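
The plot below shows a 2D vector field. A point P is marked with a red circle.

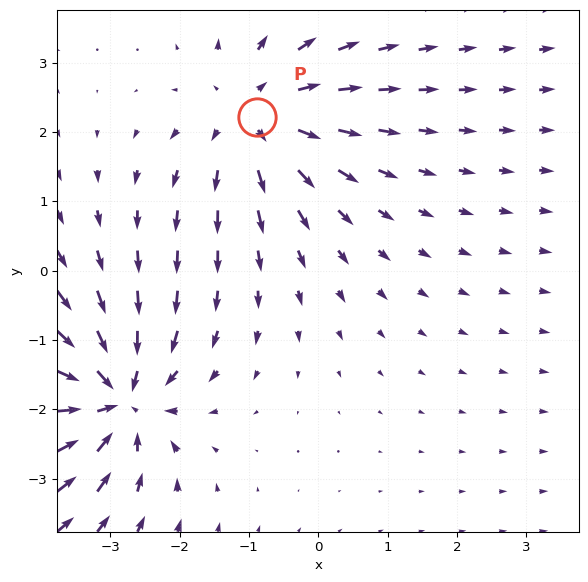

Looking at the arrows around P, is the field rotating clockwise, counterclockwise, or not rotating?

Near P at (-0.9, 2.2) the arrows show no circulation. The curl there is ≈0.

not rotating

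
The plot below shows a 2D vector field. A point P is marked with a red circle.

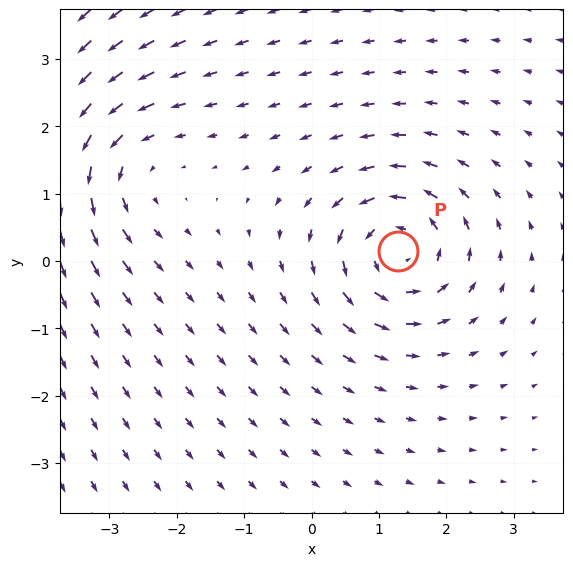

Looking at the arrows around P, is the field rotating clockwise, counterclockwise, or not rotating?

counterclockwise

Near P at (1.3, 0.2) the arrows circulate counterclockwise. The curl (z-component) there is about +6; positive curl means counterclockwise rotation.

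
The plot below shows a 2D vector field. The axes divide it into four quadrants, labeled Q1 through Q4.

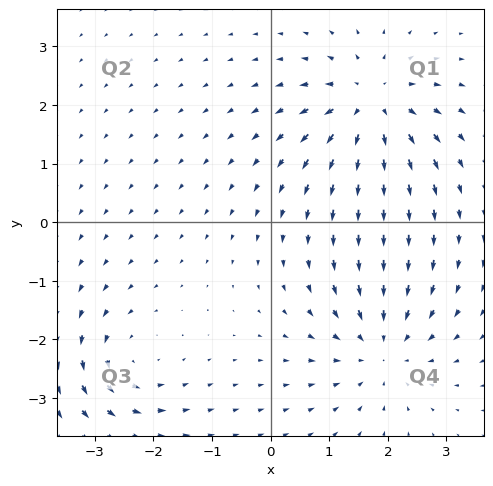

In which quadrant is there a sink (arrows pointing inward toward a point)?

Q4

The sink sits at approximately (1.9, -2.2), which lies in quadrant Q4. The divergence there is about -4, negative as expected for a sink.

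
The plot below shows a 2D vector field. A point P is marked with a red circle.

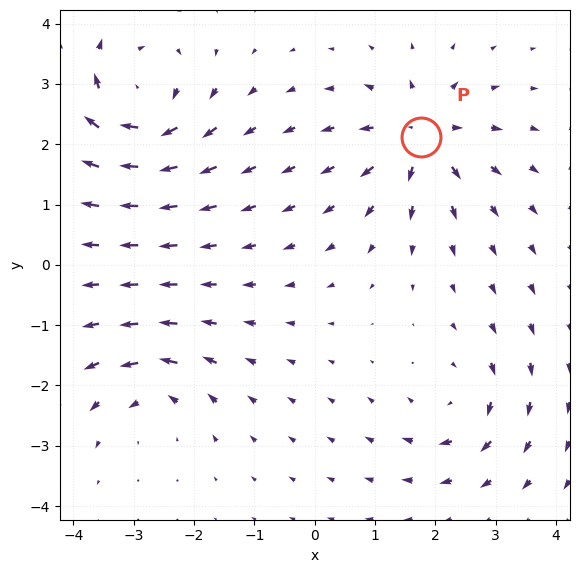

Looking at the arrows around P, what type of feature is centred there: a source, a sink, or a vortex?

source

At P (1.8, 2.1) the arrows spread outward. Divergence about +6, curl ≈0 — positive divergence with near-zero curl is a source.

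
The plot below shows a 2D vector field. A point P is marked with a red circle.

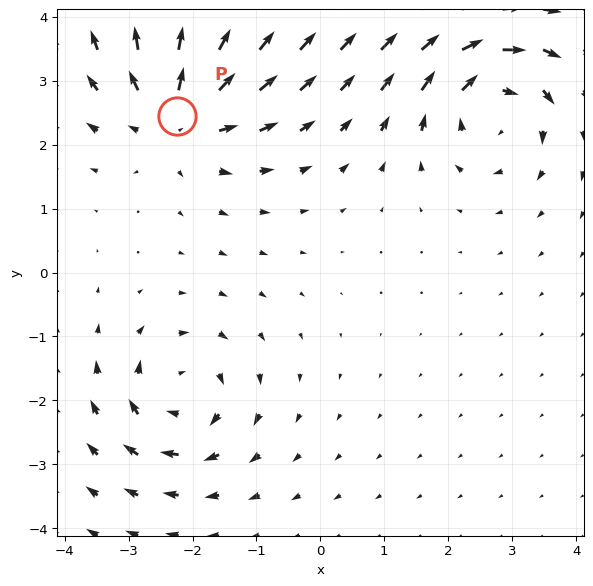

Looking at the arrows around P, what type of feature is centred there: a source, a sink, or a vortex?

At P (-2.2, 2.4) the arrows spread outward. Divergence about +5, curl ≈0 — positive divergence with near-zero curl is a source.

source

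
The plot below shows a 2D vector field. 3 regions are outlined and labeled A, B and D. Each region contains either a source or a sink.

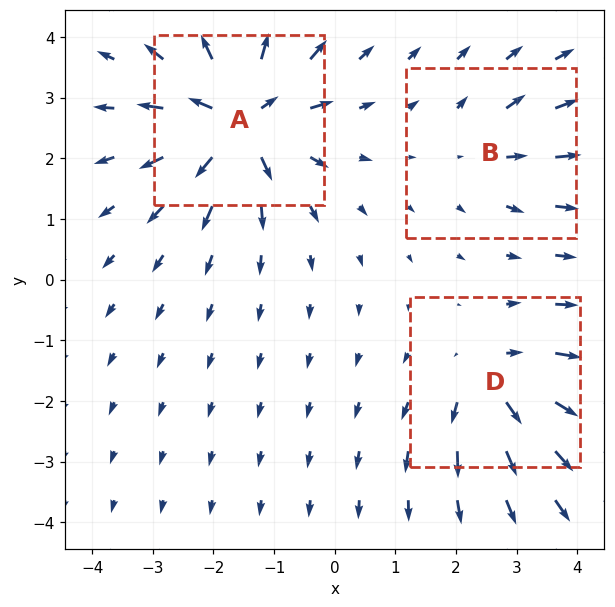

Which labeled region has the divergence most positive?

A

Divergence at each region's feature centre — A: about +7, B: about +2, D: about +4. Region A is most positive.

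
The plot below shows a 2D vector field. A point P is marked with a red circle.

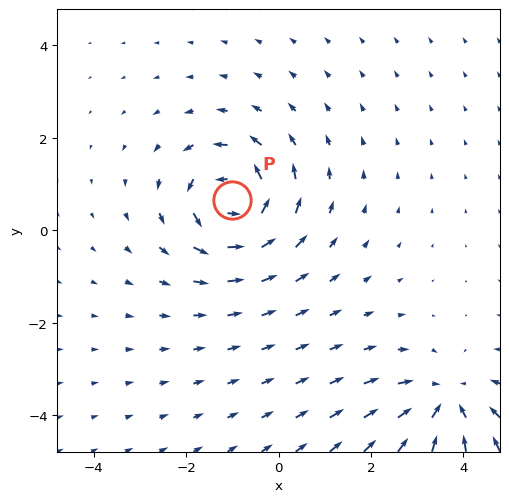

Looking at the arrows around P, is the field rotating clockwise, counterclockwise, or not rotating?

counterclockwise

Near P at (-1.0, 0.6) the arrows circulate counterclockwise. The curl (z-component) there is about +5; positive curl means counterclockwise rotation.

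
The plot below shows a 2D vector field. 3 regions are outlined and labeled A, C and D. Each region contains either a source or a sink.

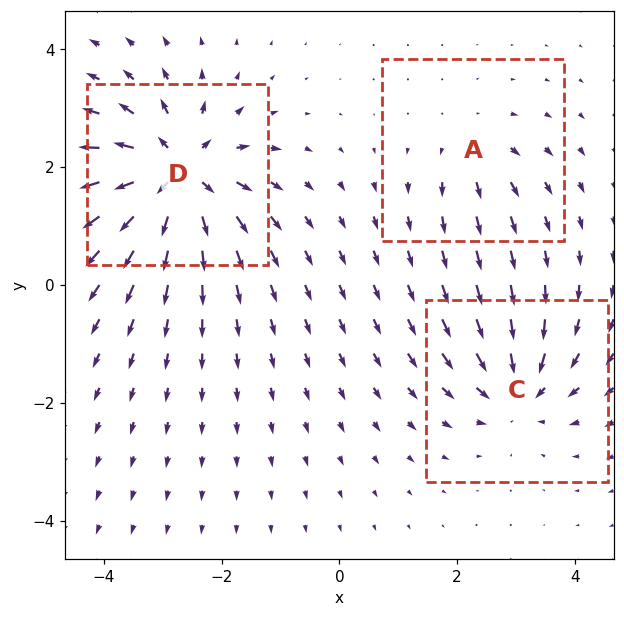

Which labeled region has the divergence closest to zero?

Divergence at each region's feature centre — A: about +2, C: about -4, D: about +6. Region A is closest to zero.

A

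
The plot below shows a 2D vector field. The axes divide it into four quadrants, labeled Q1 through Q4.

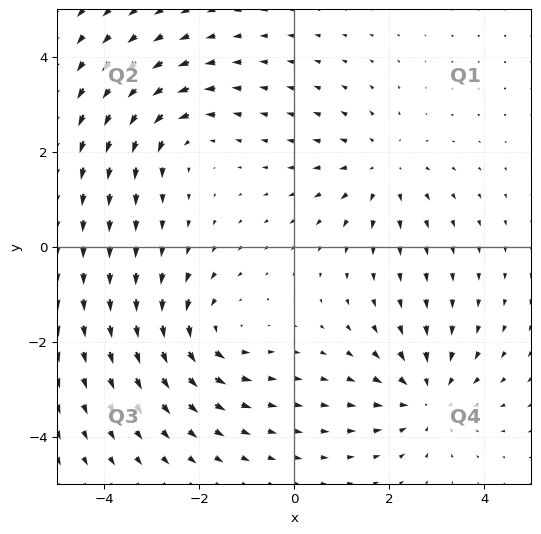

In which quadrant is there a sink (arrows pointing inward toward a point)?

The sink sits at approximately (2.8, -3.2), which lies in quadrant Q4. The divergence there is about -5, negative as expected for a sink.

Q4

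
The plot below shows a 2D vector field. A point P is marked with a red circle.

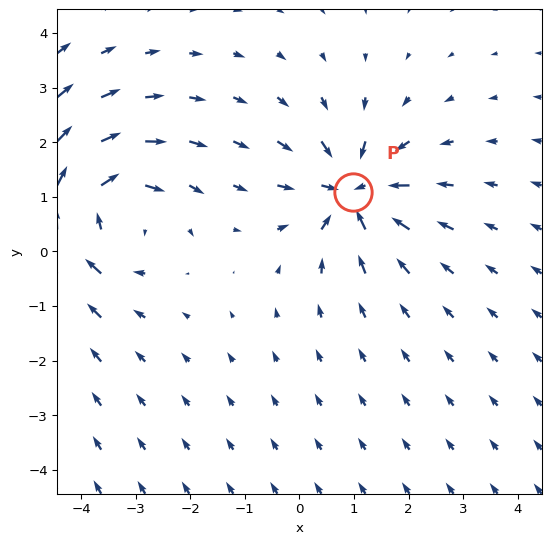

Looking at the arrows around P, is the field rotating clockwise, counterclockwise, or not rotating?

Near P at (1.0, 1.1) the arrows show no circulation. The curl there is ≈0.

not rotating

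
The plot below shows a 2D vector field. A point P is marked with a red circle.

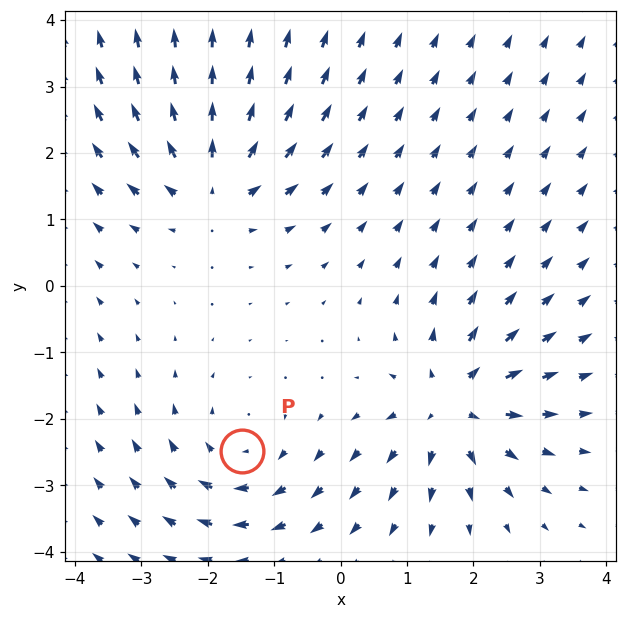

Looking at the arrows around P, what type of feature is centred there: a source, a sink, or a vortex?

vortex

At P (-1.5, -2.5) the arrows circulate clockwise. Divergence ≈0, curl about -3 — near-zero divergence with nonzero curl is a vortex.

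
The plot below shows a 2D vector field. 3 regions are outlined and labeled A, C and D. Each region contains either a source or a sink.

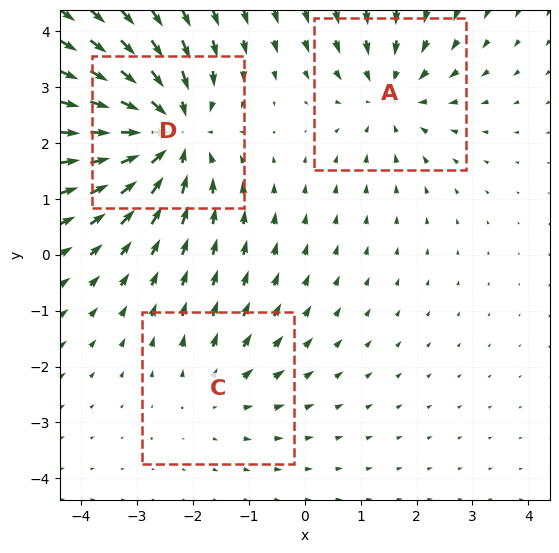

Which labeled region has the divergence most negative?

D

Divergence at each region's feature centre — A: about -3, C: about +2, D: about -5. Region D is most negative.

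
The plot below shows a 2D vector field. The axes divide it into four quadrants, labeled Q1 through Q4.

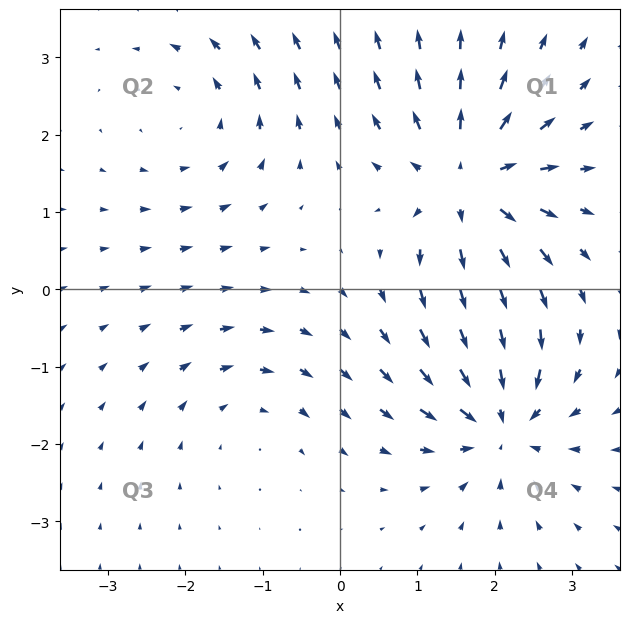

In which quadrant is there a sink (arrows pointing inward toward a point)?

Q4

The sink sits at approximately (2.1, -1.7), which lies in quadrant Q4. The divergence there is about -6, negative as expected for a sink.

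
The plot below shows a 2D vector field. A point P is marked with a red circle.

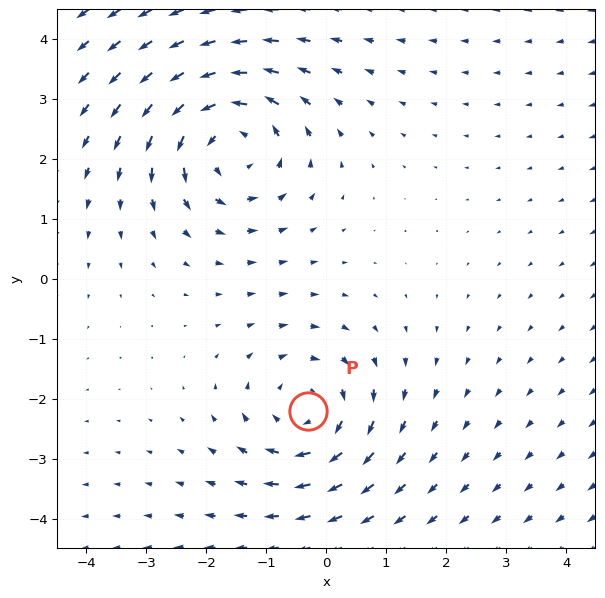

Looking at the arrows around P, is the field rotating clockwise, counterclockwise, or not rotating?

Near P at (-0.3, -2.2) the arrows circulate clockwise. The curl (z-component) there is about -3; negative curl means clockwise rotation.

clockwise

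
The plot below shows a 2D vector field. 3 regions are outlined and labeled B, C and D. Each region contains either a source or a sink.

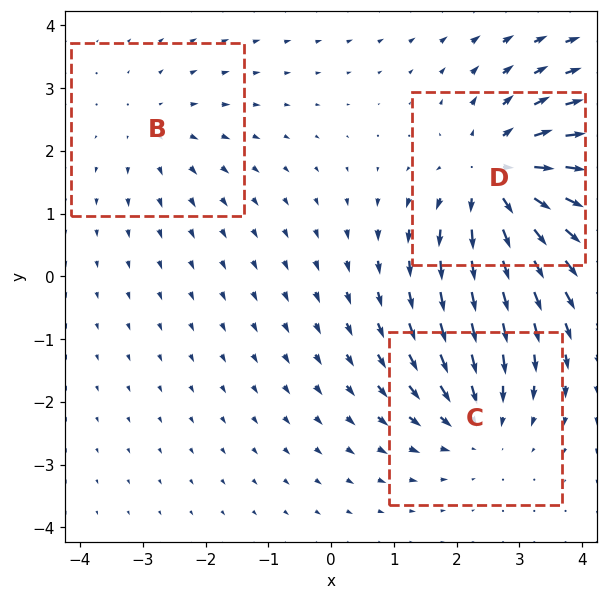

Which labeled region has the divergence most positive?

D

Divergence at each region's feature centre — B: about +2, C: about -3, D: about +4. Region D is most positive.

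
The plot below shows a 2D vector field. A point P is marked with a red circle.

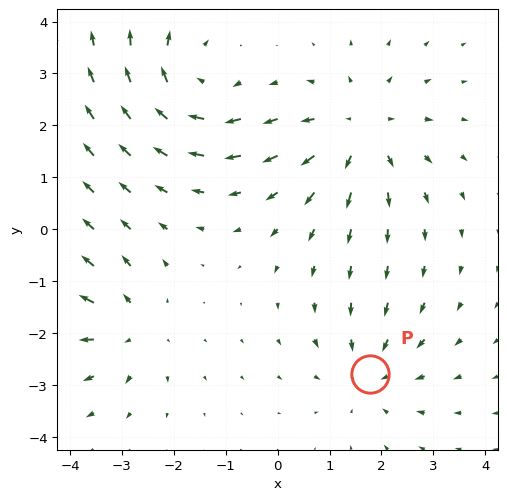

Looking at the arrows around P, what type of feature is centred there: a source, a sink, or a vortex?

sink

At P (1.8, -2.8) the arrows converge inward. Divergence about -3, curl ≈0 — negative divergence with near-zero curl is a sink.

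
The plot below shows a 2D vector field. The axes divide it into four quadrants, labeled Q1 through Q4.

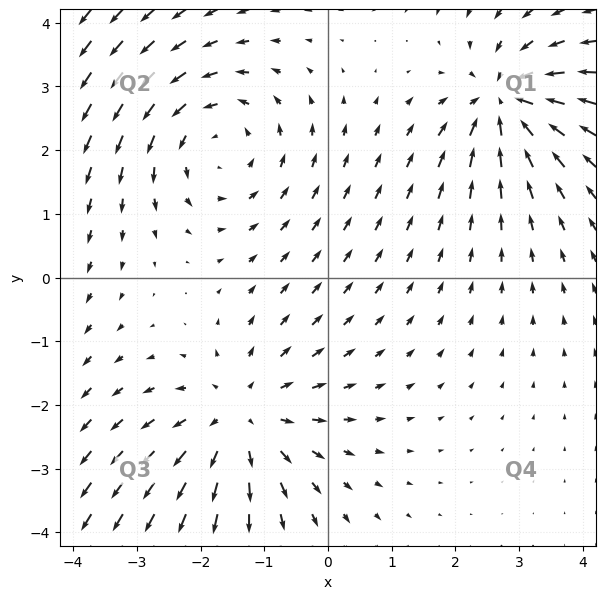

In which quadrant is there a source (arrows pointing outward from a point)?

Q3

The source sits at approximately (-1.4, -2.2), which lies in quadrant Q3. The divergence there is about +3, positive as expected for a source.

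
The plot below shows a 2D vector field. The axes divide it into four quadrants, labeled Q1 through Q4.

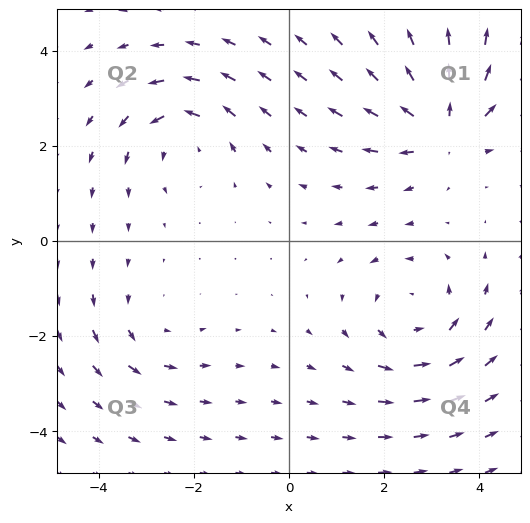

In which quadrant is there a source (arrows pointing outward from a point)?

Q1

The source sits at approximately (3.2, 2.4), which lies in quadrant Q1. The divergence there is about +5, positive as expected for a source.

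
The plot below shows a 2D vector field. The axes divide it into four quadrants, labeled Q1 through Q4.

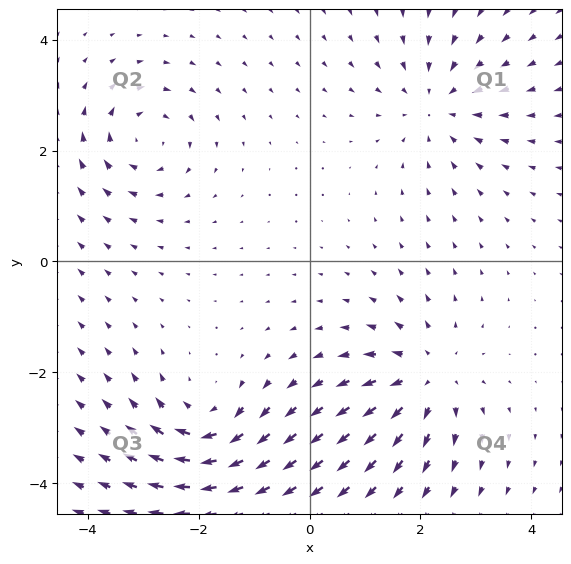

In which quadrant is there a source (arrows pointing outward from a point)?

The source sits at approximately (2.1, -2.1), which lies in quadrant Q4. The divergence there is about +4, positive as expected for a source.

Q4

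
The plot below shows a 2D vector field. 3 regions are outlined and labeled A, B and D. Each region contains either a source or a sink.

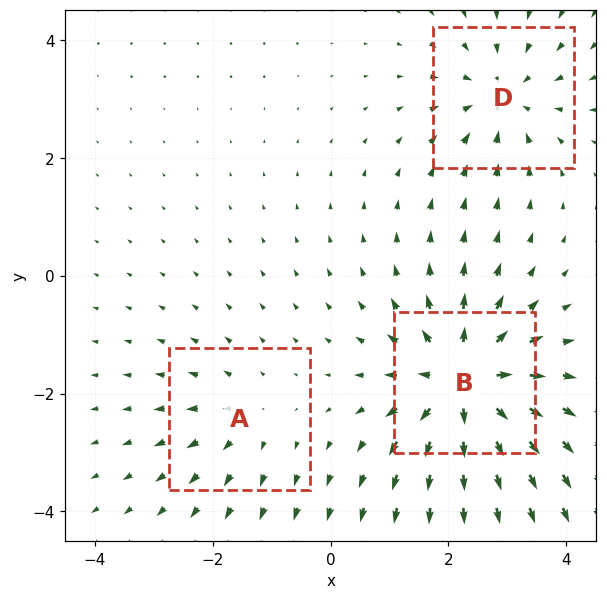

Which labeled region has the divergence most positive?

B

Divergence at each region's feature centre — A: about +2, B: about +6, D: about -4. Region B is most positive.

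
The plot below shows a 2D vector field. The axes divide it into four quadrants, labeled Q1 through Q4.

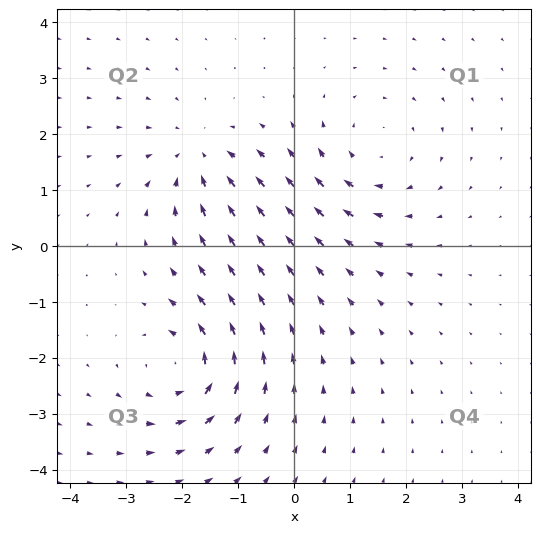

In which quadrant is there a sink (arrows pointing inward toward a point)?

Q2

The sink sits at approximately (-1.7, 1.6), which lies in quadrant Q2. The divergence there is about -4, negative as expected for a sink.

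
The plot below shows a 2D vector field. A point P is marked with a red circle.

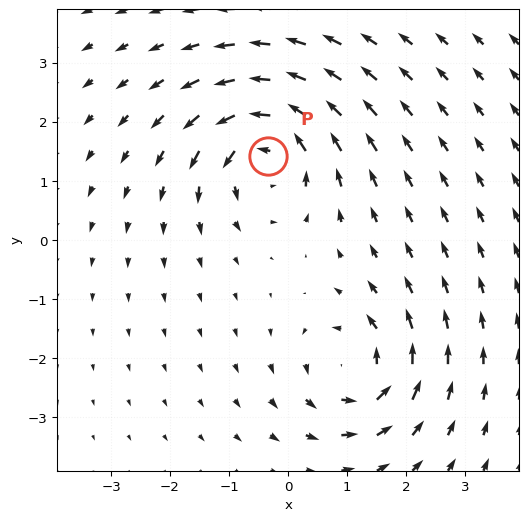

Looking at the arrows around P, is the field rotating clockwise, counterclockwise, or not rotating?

counterclockwise

Near P at (-0.3, 1.4) the arrows circulate counterclockwise. The curl (z-component) there is about +5; positive curl means counterclockwise rotation.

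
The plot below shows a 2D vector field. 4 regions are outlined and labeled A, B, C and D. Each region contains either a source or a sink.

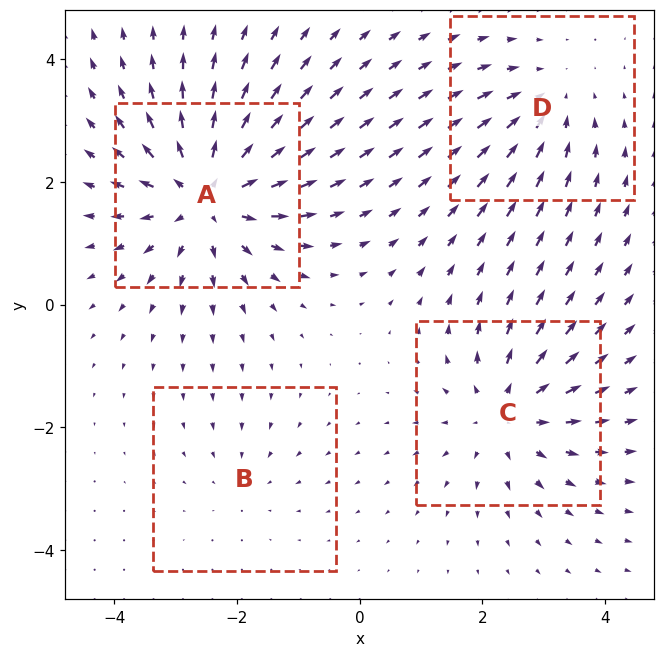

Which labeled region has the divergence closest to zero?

B

Divergence at each region's feature centre — A: about +6, B: about -2, C: about +5, D: about -3. Region B is closest to zero.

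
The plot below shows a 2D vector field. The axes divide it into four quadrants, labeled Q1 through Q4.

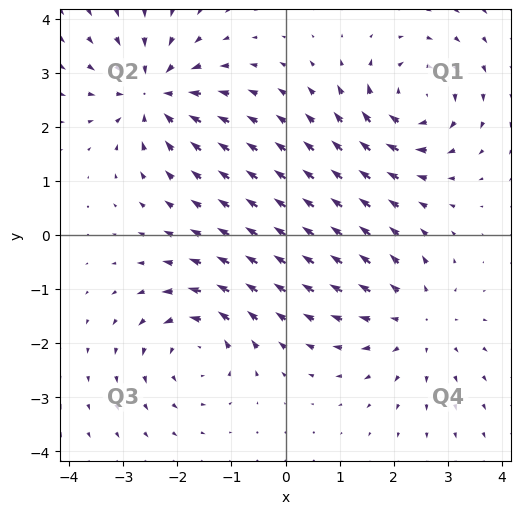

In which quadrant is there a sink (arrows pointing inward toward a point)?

The sink sits at approximately (-2.4, 2.6), which lies in quadrant Q2. The divergence there is about -6, negative as expected for a sink.

Q2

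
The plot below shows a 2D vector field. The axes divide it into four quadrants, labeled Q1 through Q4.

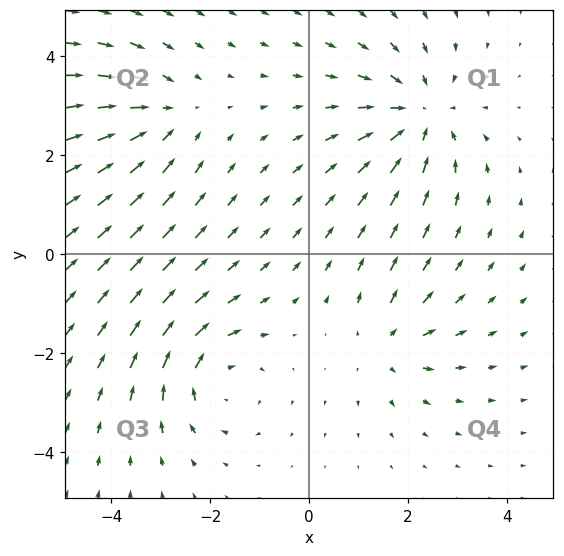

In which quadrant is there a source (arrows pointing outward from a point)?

Q4

The source sits at approximately (1.6, -1.8), which lies in quadrant Q4. The divergence there is about +3, positive as expected for a source.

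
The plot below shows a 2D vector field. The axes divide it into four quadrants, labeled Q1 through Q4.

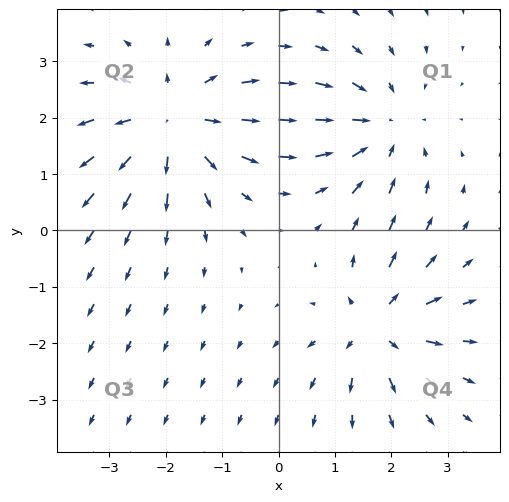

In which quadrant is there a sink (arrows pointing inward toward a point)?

The sink sits at approximately (1.8, 1.8), which lies in quadrant Q1. The divergence there is about -4, negative as expected for a sink.

Q1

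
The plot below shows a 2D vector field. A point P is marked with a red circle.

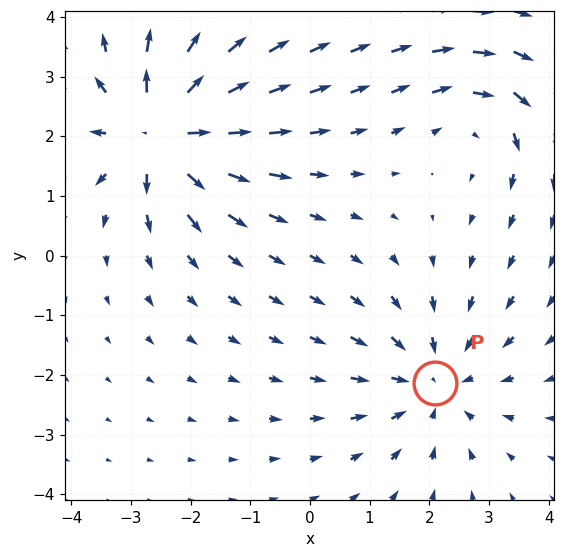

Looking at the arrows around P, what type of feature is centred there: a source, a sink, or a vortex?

At P (2.1, -2.1) the arrows converge inward. Divergence about -4, curl ≈0 — negative divergence with near-zero curl is a sink.

sink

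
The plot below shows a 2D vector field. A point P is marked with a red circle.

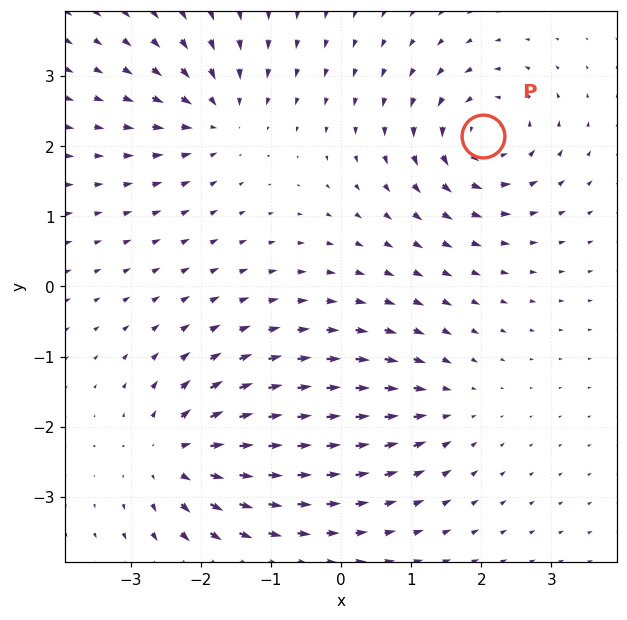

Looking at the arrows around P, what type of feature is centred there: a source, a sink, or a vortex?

At P (2.0, 2.1) the arrows circulate counterclockwise. Divergence ≈0, curl about +6 — near-zero divergence with nonzero curl is a vortex.

vortex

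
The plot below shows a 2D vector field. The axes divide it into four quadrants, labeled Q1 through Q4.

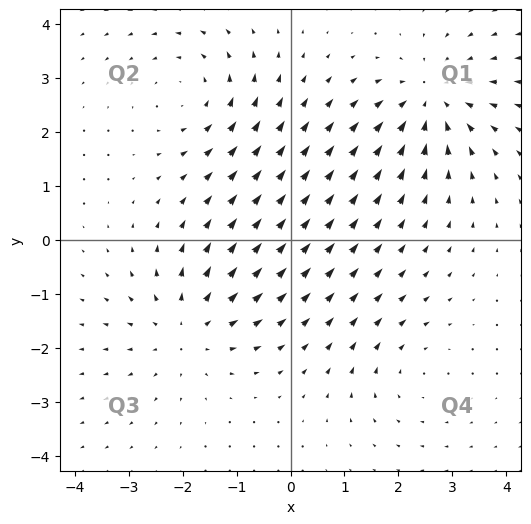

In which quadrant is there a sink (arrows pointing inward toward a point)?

The sink sits at approximately (2.6, 2.6), which lies in quadrant Q1. The divergence there is about -5, negative as expected for a sink.

Q1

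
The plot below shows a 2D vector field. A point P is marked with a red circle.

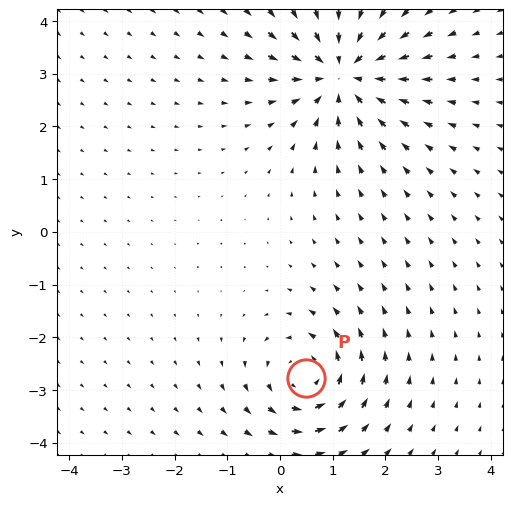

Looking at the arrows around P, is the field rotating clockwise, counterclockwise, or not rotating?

Near P at (0.5, -2.8) the arrows circulate counterclockwise. The curl (z-component) there is about +4; positive curl means counterclockwise rotation.

counterclockwise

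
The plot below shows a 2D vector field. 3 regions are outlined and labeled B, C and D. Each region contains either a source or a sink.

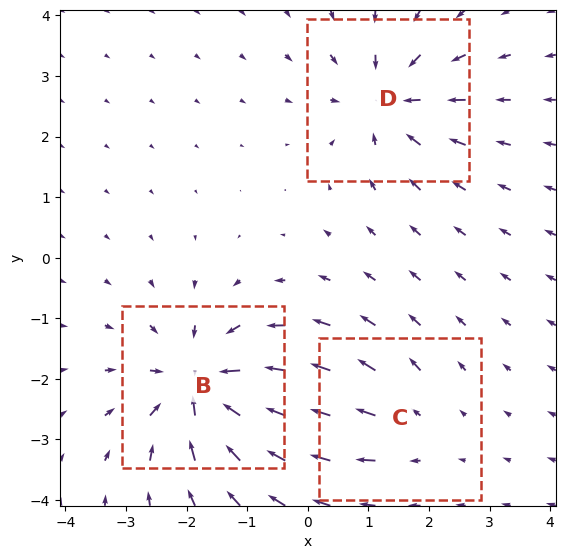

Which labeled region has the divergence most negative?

B

Divergence at each region's feature centre — B: about -6, C: about +2, D: about -4. Region B is most negative.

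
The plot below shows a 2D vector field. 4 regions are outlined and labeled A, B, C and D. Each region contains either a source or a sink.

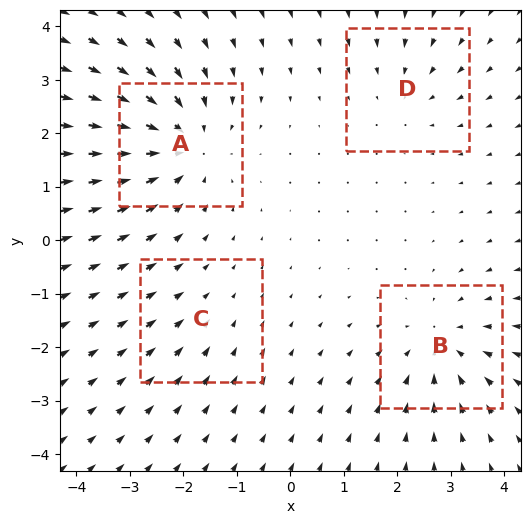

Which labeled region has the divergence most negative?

Divergence at each region's feature centre — A: about -6, B: about -4, C: about -2, D: about -3. Region A is most negative.

A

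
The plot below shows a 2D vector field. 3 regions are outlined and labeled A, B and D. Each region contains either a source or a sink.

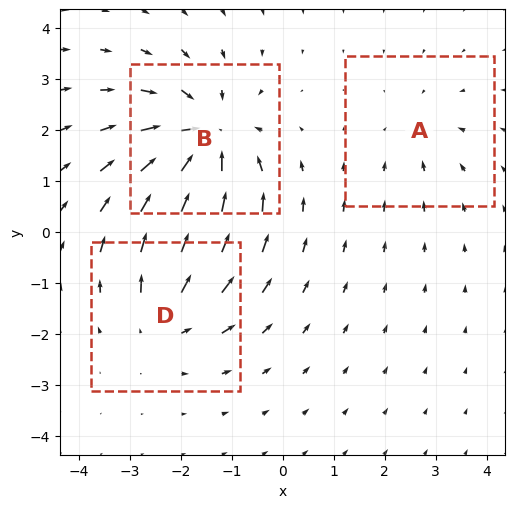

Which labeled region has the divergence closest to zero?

A

Divergence at each region's feature centre — A: about -2, B: about -5, D: about +3. Region A is closest to zero.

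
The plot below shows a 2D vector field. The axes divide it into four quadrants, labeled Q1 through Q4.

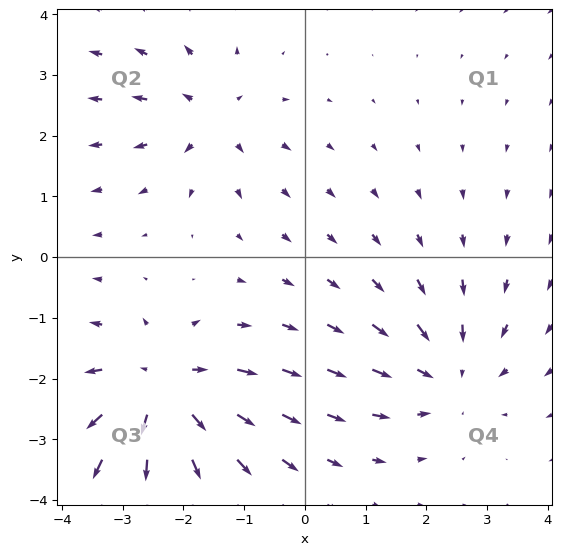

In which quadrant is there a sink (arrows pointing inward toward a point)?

Q4

The sink sits at approximately (2.4, -1.9), which lies in quadrant Q4. The divergence there is about -3, negative as expected for a sink.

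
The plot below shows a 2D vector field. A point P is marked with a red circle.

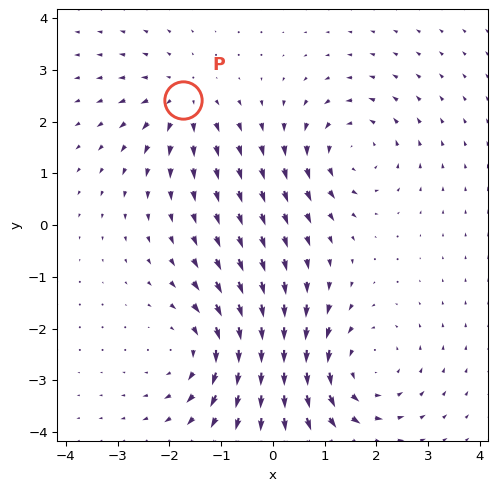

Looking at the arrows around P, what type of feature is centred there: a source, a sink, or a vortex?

source

At P (-1.7, 2.4) the arrows spread outward. Divergence about +3, curl ≈0 — positive divergence with near-zero curl is a source.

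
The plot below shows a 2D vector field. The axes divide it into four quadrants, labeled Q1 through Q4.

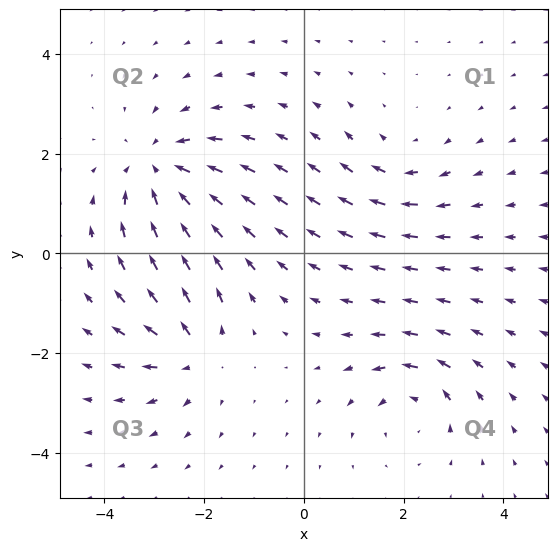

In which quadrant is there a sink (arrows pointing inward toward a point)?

Q2

The sink sits at approximately (-2.9, 1.7), which lies in quadrant Q2. The divergence there is about -5, negative as expected for a sink.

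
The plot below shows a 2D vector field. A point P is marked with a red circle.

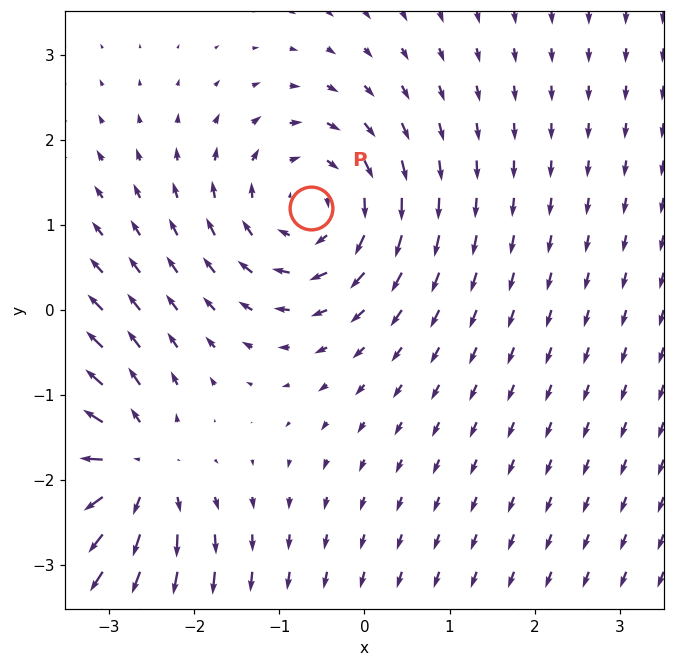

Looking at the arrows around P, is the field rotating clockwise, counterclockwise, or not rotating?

clockwise

Near P at (-0.6, 1.2) the arrows circulate clockwise. The curl (z-component) there is about -3; negative curl means clockwise rotation.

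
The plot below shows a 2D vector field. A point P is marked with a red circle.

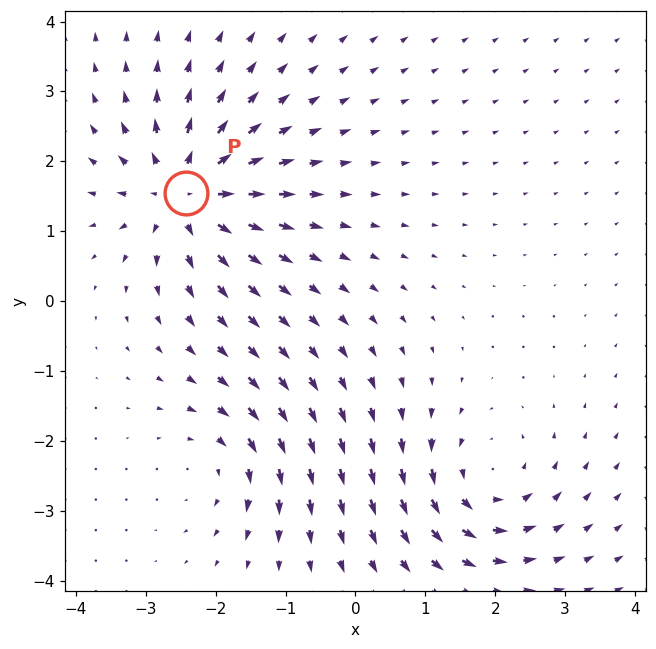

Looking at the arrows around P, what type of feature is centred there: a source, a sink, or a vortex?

At P (-2.4, 1.5) the arrows spread outward. Divergence about +7, curl ≈0 — positive divergence with near-zero curl is a source.

source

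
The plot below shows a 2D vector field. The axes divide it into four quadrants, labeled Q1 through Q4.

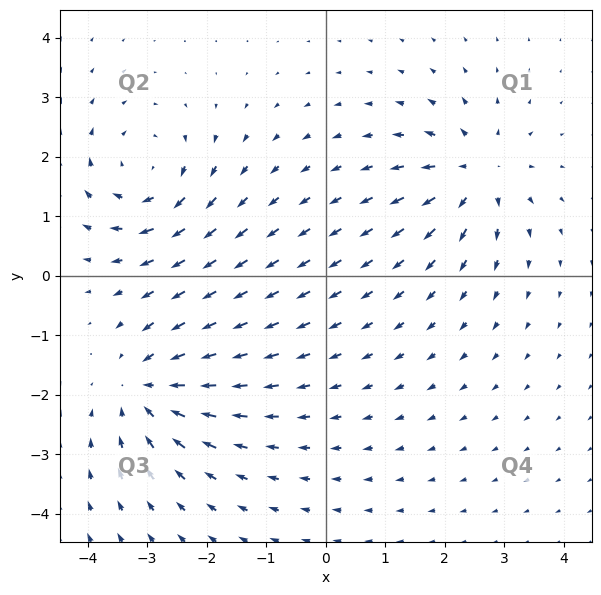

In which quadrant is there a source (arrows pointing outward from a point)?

The source sits at approximately (2.5, 1.7), which lies in quadrant Q1. The divergence there is about +5, positive as expected for a source.

Q1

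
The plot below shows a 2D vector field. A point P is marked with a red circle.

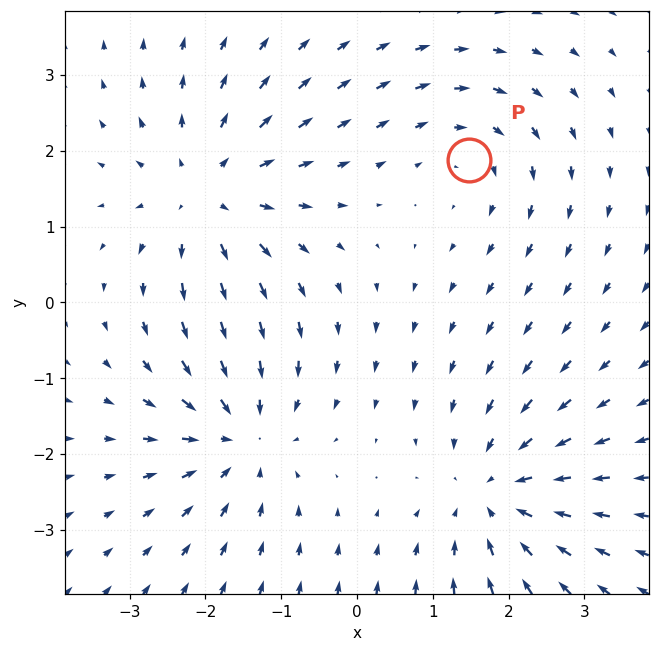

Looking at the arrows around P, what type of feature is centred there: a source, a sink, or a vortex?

vortex

At P (1.5, 1.9) the arrows circulate clockwise. Divergence ≈0, curl about -3 — near-zero divergence with nonzero curl is a vortex.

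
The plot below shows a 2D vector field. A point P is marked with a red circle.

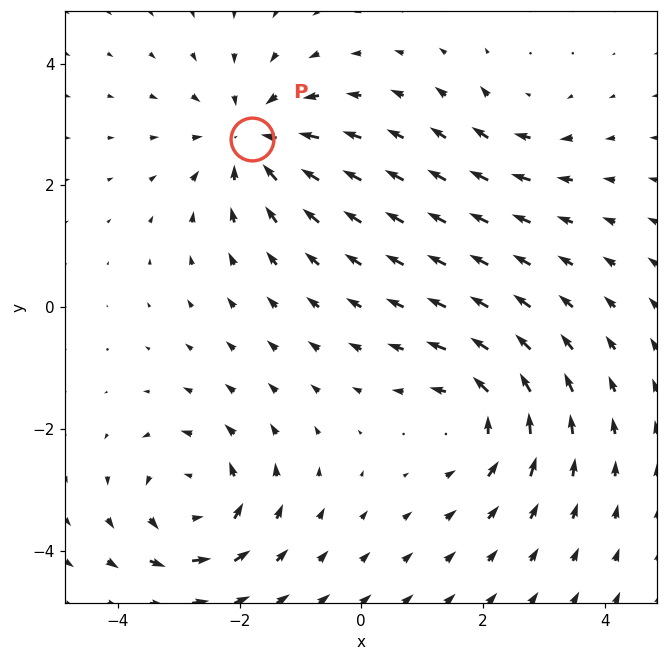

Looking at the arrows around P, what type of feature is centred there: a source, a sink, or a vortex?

At P (-1.8, 2.8) the arrows converge inward. Divergence about -5, curl ≈0 — negative divergence with near-zero curl is a sink.

sink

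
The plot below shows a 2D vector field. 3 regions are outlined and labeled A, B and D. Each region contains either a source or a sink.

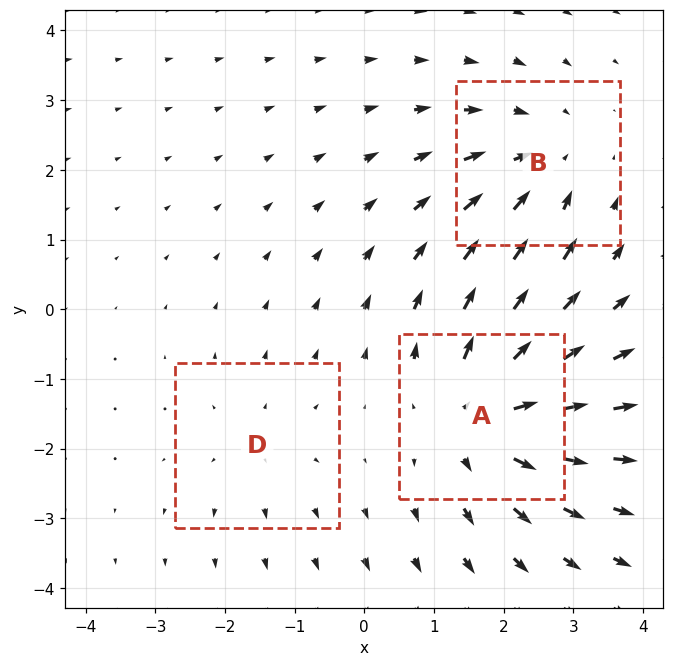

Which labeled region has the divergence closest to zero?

D

Divergence at each region's feature centre — A: about +4, B: about -3, D: about +2. Region D is closest to zero.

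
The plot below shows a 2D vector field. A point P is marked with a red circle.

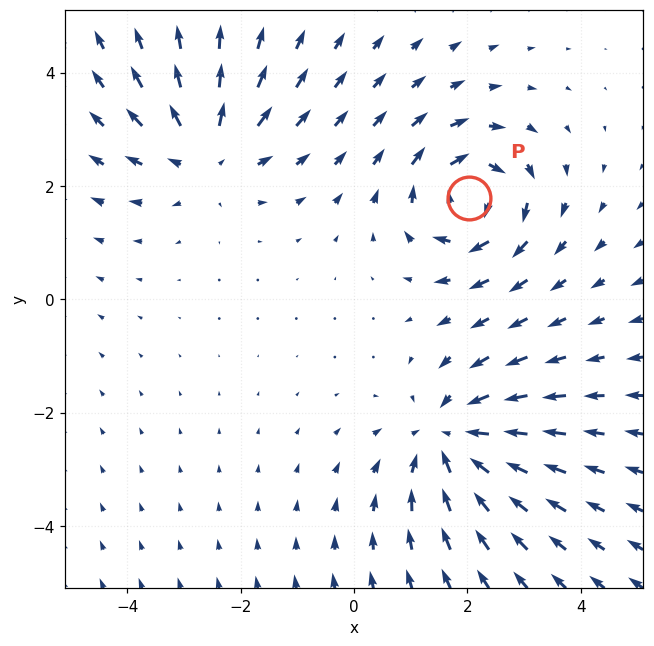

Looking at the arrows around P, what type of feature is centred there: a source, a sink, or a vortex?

At P (2.0, 1.8) the arrows circulate clockwise. Divergence ≈0, curl about -5 — near-zero divergence with nonzero curl is a vortex.

vortex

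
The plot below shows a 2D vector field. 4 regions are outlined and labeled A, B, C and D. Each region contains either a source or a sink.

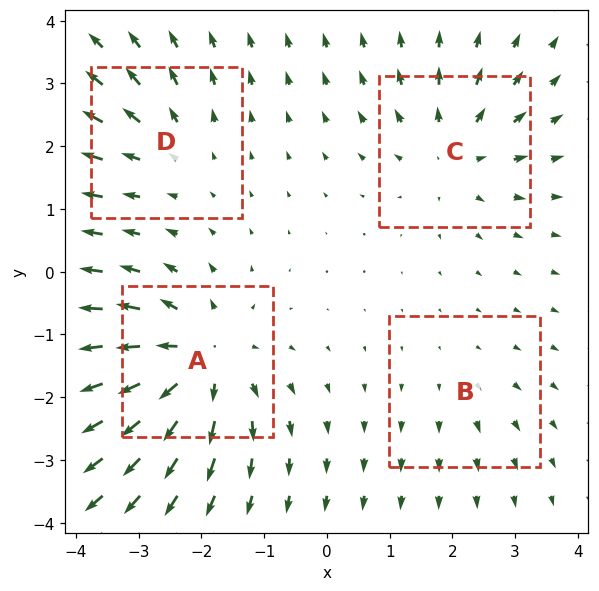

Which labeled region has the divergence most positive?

A

Divergence at each region's feature centre — A: about +7, B: about +2, C: about +5, D: about +3. Region A is most positive.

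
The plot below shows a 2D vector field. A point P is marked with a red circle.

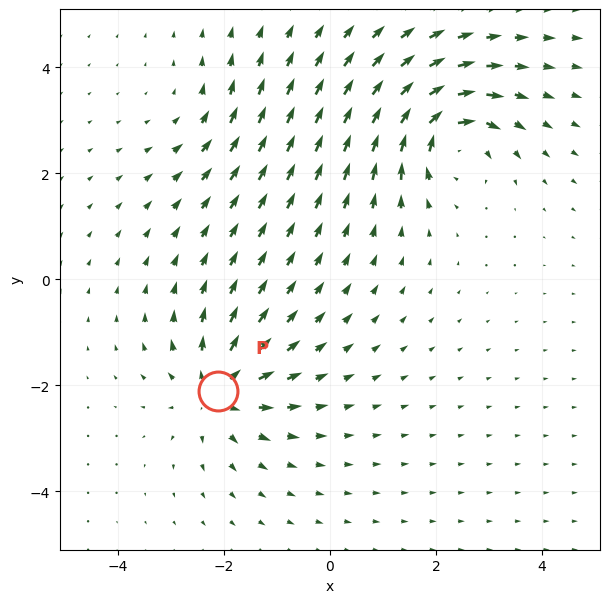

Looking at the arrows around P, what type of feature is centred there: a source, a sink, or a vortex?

At P (-2.1, -2.1) the arrows spread outward. Divergence about +5, curl ≈0 — positive divergence with near-zero curl is a source.

source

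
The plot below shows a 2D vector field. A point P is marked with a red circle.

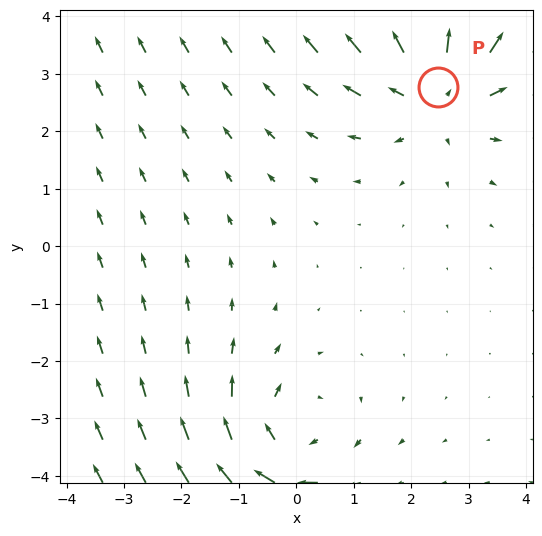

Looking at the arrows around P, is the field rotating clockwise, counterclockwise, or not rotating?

Near P at (2.5, 2.8) the arrows show no circulation. The curl there is ≈0.

not rotating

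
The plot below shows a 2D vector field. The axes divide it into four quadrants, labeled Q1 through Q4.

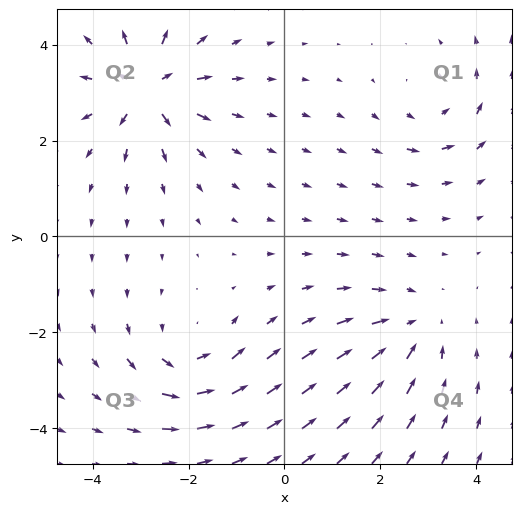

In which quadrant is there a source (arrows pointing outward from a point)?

Q2

The source sits at approximately (-2.9, 3.1), which lies in quadrant Q2. The divergence there is about +7, positive as expected for a source.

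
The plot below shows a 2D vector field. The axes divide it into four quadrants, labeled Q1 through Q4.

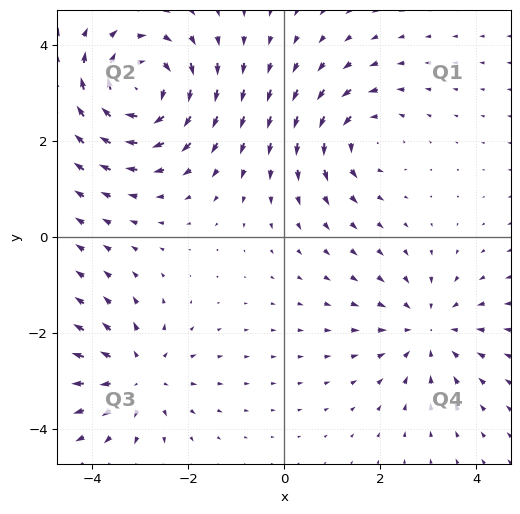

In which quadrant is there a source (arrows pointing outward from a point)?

The source sits at approximately (-3.1, -2.9), which lies in quadrant Q3. The divergence there is about +3, positive as expected for a source.

Q3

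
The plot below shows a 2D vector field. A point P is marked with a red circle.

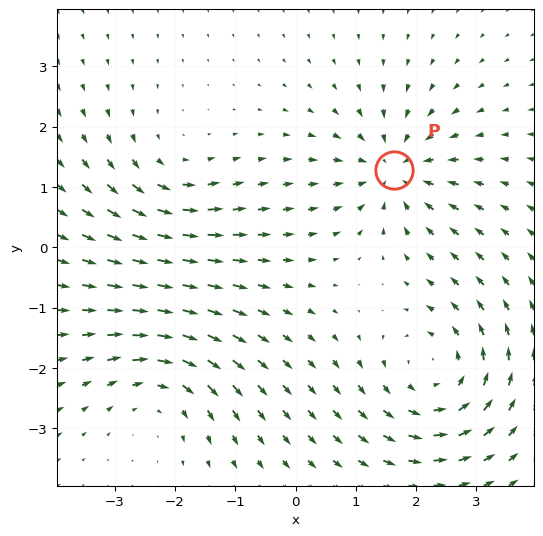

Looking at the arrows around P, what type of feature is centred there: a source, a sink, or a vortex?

At P (1.6, 1.3) the arrows converge inward. Divergence about -4, curl ≈0 — negative divergence with near-zero curl is a sink.

sink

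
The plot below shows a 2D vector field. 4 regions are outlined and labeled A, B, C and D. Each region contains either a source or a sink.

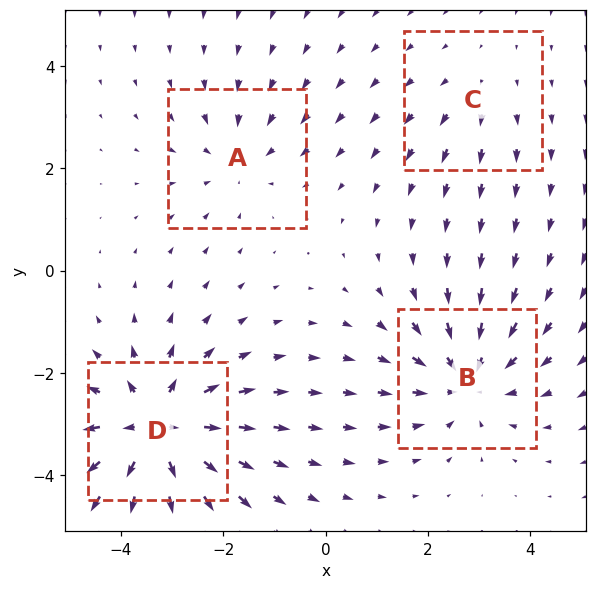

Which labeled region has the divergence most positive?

D

Divergence at each region's feature centre — A: about -3, B: about -4, C: about +2, D: about +6. Region D is most positive.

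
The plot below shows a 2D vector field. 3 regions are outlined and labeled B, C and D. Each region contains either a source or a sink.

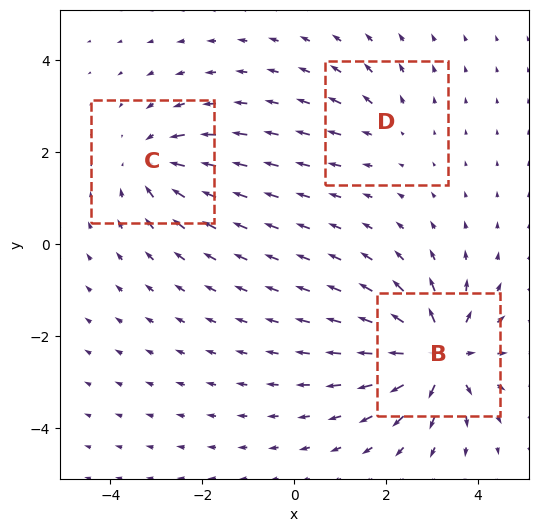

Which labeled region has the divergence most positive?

B

Divergence at each region's feature centre — B: about +6, C: about -4, D: about +2. Region B is most positive.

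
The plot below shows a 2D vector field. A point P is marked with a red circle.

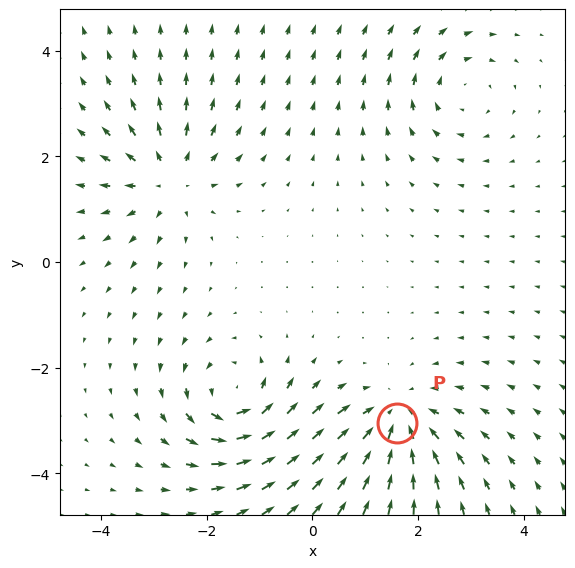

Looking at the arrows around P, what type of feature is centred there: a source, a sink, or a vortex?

sink

At P (1.6, -3.1) the arrows converge inward. Divergence about -4, curl ≈0 — negative divergence with near-zero curl is a sink.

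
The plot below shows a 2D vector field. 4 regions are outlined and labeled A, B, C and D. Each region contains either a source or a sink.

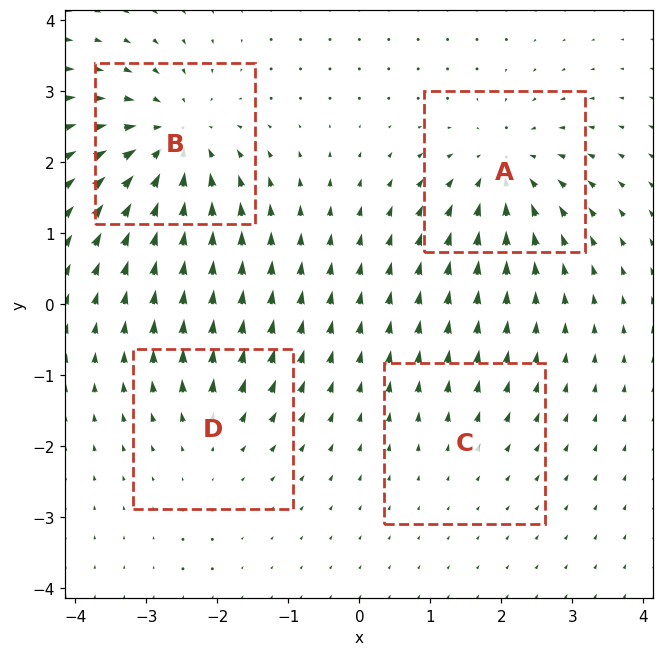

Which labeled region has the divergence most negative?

Divergence at each region's feature centre — A: about -6, B: about -7, C: about +2, D: about +4. Region B is most negative.

B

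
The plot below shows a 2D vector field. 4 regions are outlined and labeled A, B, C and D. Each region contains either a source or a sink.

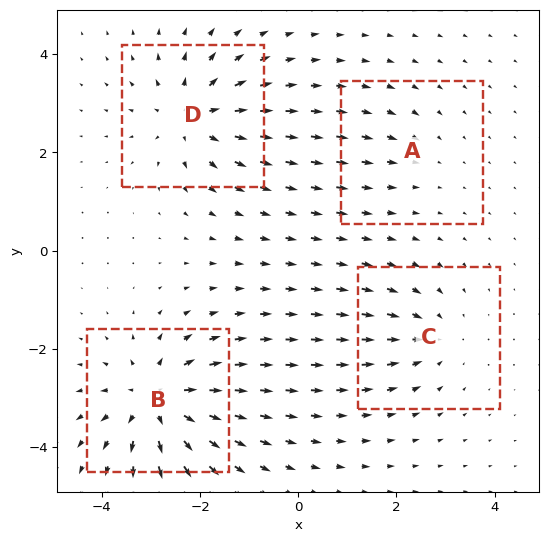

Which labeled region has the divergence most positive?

Divergence at each region's feature centre — A: about -2, B: about +7, C: about -4, D: about +6. Region B is most positive.

B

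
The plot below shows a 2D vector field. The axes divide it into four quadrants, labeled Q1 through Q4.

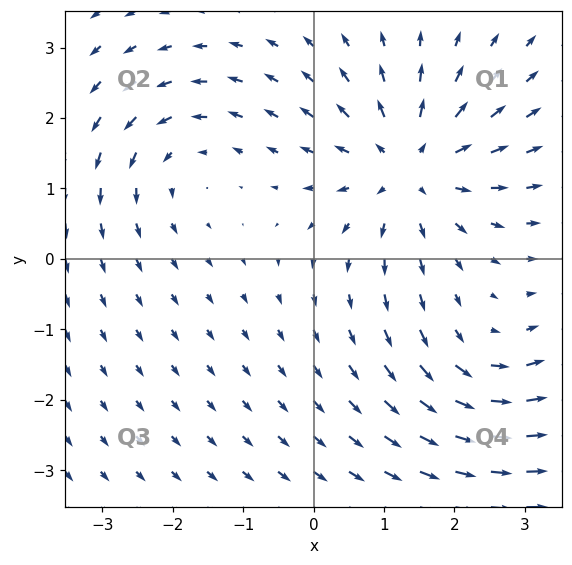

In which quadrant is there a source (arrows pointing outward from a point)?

Q1

The source sits at approximately (1.4, 1.3), which lies in quadrant Q1. The divergence there is about +5, positive as expected for a source.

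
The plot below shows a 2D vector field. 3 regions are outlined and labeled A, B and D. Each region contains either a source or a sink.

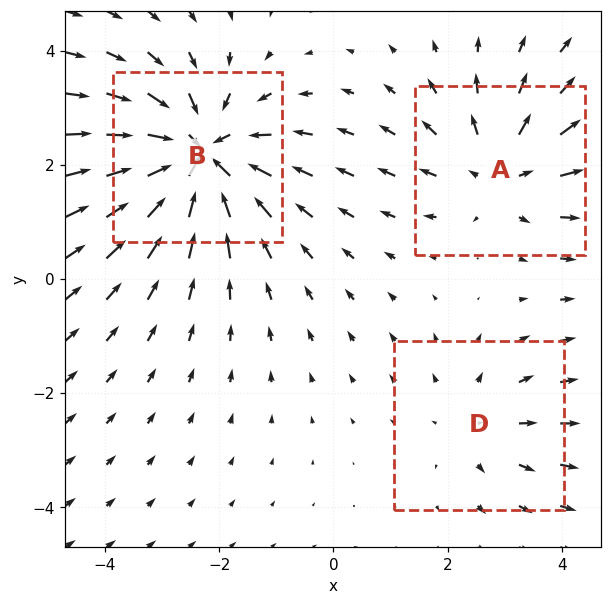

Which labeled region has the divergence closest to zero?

D

Divergence at each region's feature centre — A: about +3, B: about -4, D: about +2. Region D is closest to zero.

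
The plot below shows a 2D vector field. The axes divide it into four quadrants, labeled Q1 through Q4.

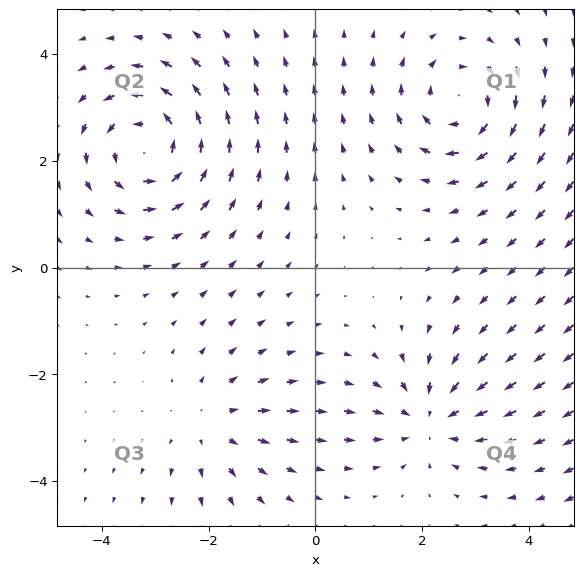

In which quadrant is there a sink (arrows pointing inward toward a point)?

Q4

The sink sits at approximately (2.2, -2.8), which lies in quadrant Q4. The divergence there is about -3, negative as expected for a sink.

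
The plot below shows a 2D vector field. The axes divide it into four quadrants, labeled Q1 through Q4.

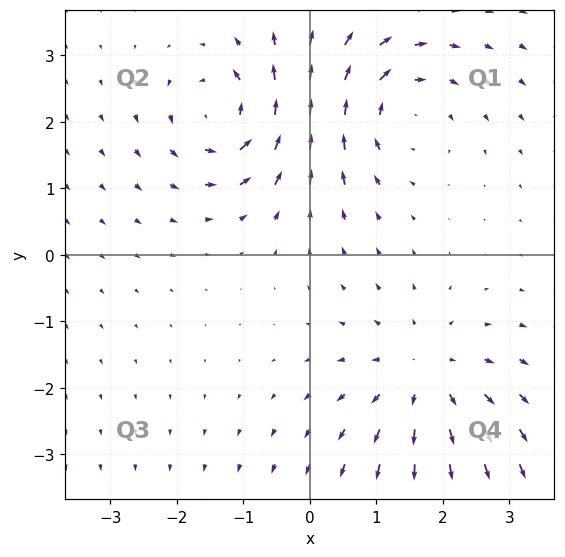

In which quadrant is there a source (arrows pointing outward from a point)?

Q4

The source sits at approximately (1.7, -1.8), which lies in quadrant Q4. The divergence there is about +4, positive as expected for a source.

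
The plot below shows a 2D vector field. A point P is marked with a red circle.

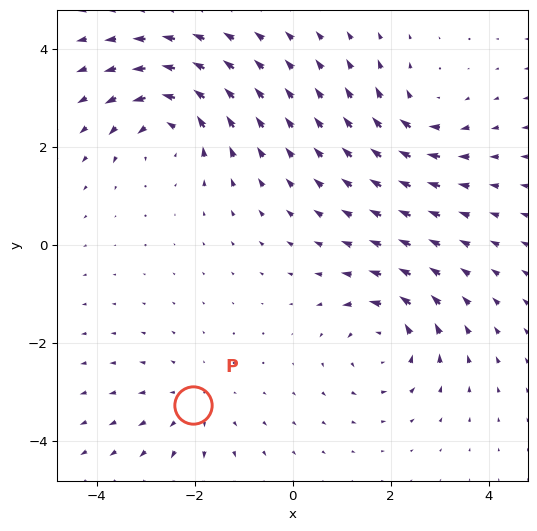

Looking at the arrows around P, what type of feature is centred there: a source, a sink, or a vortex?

source

At P (-2.0, -3.3) the arrows spread outward. Divergence about +3, curl ≈0 — positive divergence with near-zero curl is a source.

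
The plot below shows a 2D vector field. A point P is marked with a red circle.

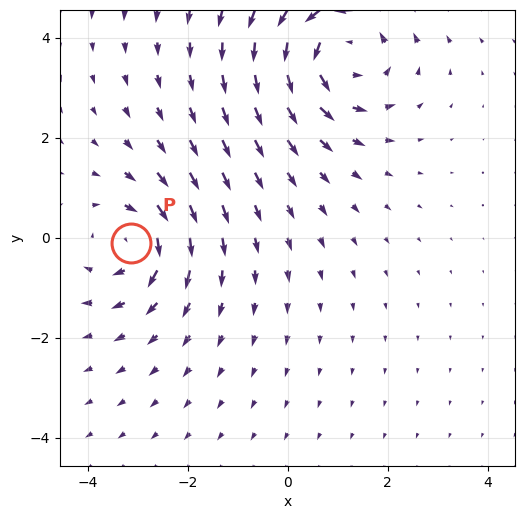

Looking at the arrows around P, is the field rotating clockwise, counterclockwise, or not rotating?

Near P at (-3.1, -0.1) the arrows circulate clockwise. The curl (z-component) there is about -4; negative curl means clockwise rotation.

clockwise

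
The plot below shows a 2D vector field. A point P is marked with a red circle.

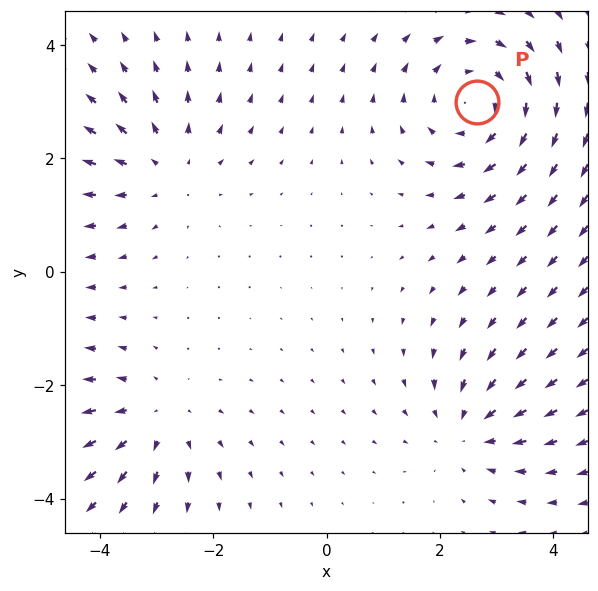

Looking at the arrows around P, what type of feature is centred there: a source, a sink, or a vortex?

vortex

At P (2.7, 3.0) the arrows circulate clockwise. Divergence ≈0, curl about -4 — near-zero divergence with nonzero curl is a vortex.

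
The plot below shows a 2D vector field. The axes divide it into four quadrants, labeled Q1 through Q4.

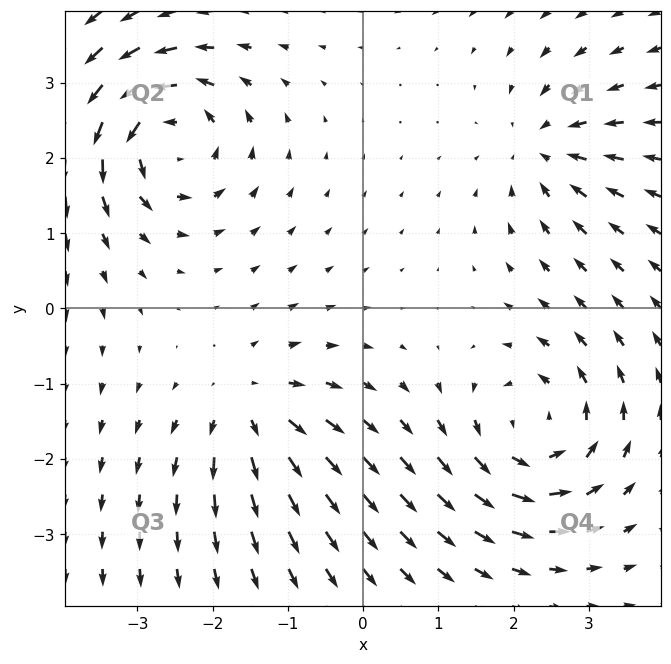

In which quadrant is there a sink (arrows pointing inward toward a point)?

Q1

The sink sits at approximately (2.4, 2.1), which lies in quadrant Q1. The divergence there is about -4, negative as expected for a sink.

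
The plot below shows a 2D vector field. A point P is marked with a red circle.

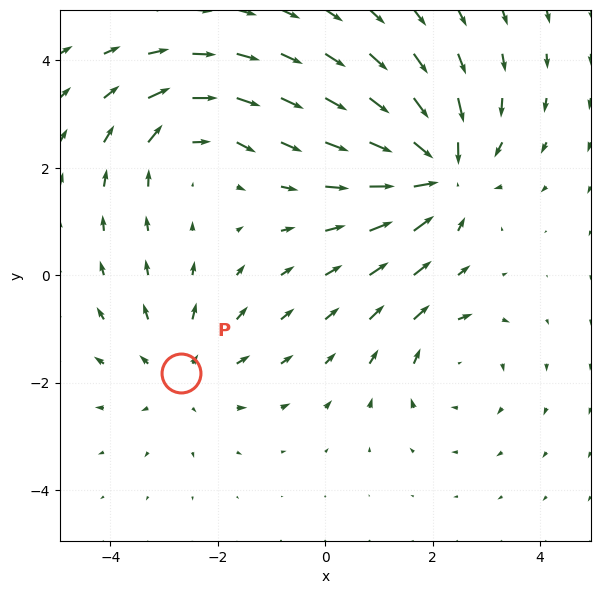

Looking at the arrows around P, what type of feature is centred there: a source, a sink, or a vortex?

source

At P (-2.7, -1.8) the arrows spread outward. Divergence about +2, curl ≈0 — positive divergence with near-zero curl is a source.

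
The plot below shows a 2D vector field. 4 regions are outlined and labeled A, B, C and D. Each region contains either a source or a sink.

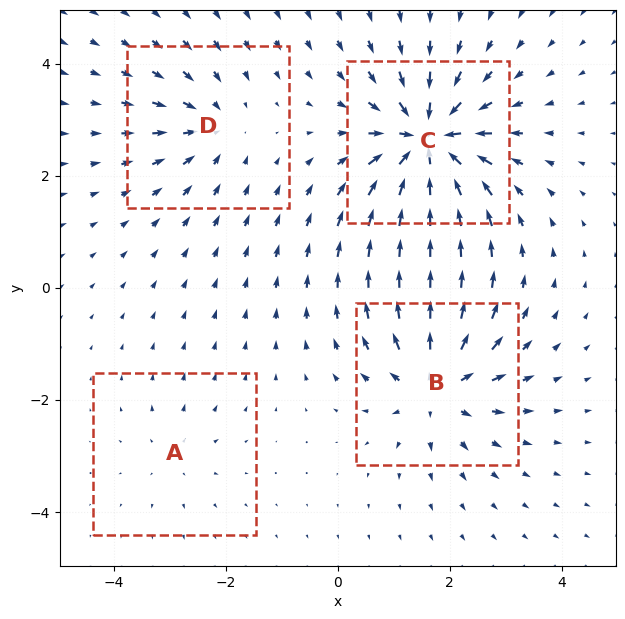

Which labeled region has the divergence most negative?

Divergence at each region's feature centre — A: about +2, B: about +6, C: about -9, D: about -4. Region C is most negative.

C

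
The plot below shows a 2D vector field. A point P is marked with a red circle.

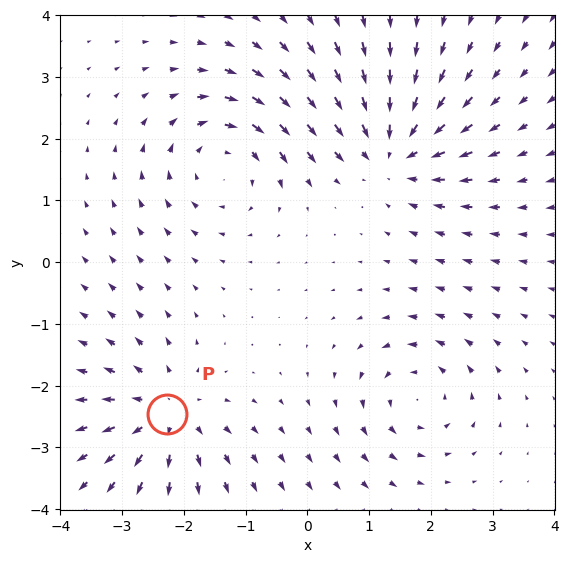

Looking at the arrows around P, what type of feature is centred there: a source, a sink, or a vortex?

At P (-2.3, -2.5) the arrows spread outward. Divergence about +5, curl ≈0 — positive divergence with near-zero curl is a source.

source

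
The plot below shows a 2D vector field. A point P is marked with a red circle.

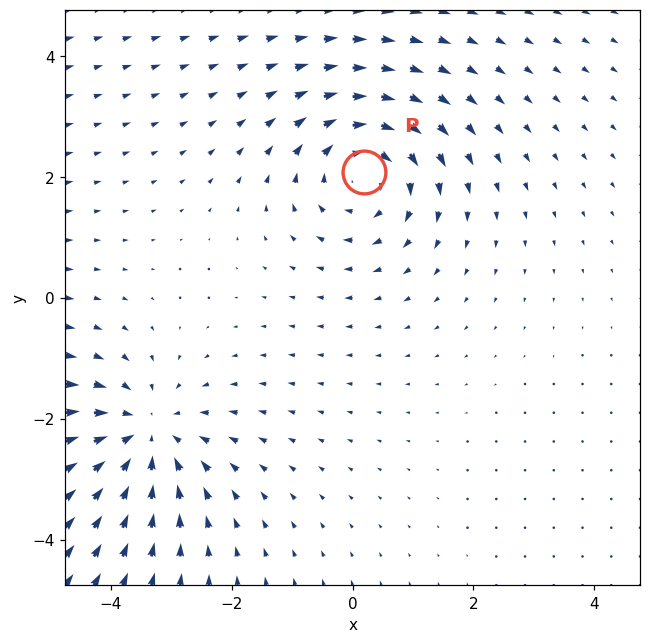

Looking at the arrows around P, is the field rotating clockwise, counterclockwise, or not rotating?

Near P at (0.2, 2.1) the arrows circulate clockwise. The curl (z-component) there is about -5; negative curl means clockwise rotation.

clockwise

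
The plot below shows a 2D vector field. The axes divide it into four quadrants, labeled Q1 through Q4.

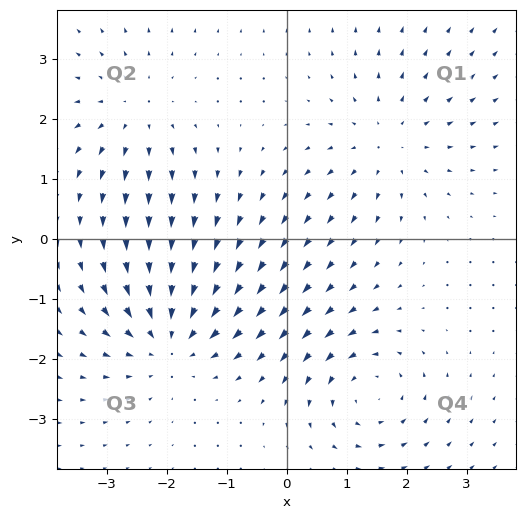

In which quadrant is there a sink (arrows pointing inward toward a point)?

The sink sits at approximately (-2.0, -1.6), which lies in quadrant Q3. The divergence there is about -5, negative as expected for a sink.

Q3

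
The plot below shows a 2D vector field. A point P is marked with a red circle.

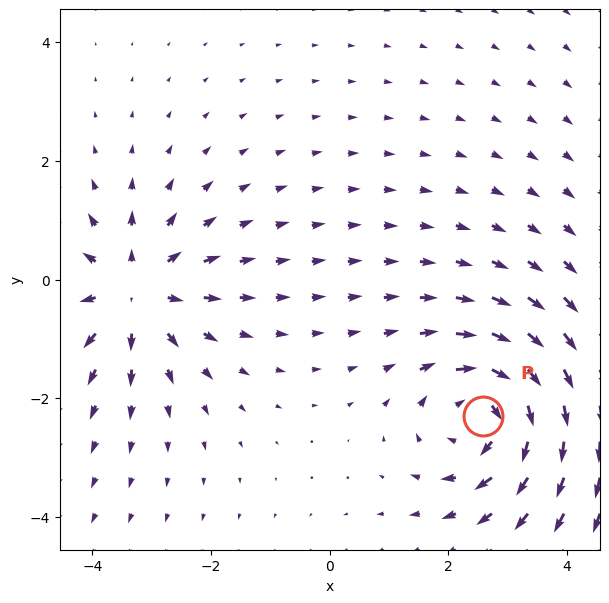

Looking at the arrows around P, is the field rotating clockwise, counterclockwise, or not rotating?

Near P at (2.6, -2.3) the arrows circulate clockwise. The curl (z-component) there is about -4; negative curl means clockwise rotation.

clockwise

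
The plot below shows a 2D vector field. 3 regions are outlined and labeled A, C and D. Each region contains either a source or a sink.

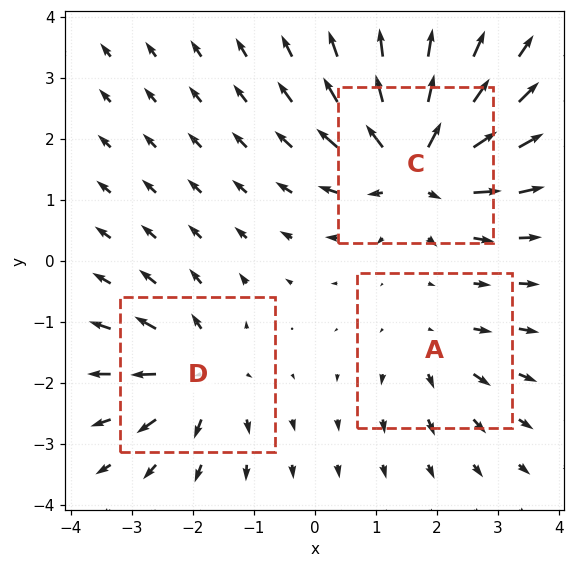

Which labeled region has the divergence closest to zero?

A

Divergence at each region's feature centre — A: about +3, C: about +7, D: about +4. Region A is closest to zero.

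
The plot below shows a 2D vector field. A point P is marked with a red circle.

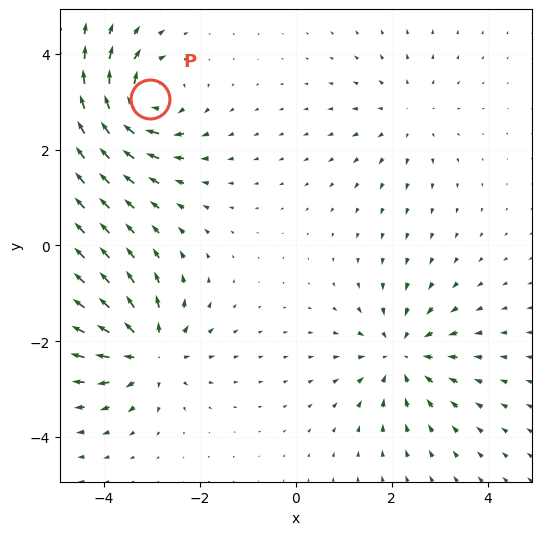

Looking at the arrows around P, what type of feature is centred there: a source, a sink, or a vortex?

vortex

At P (-3.0, 3.0) the arrows circulate clockwise. Divergence ≈0, curl about -6 — near-zero divergence with nonzero curl is a vortex.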